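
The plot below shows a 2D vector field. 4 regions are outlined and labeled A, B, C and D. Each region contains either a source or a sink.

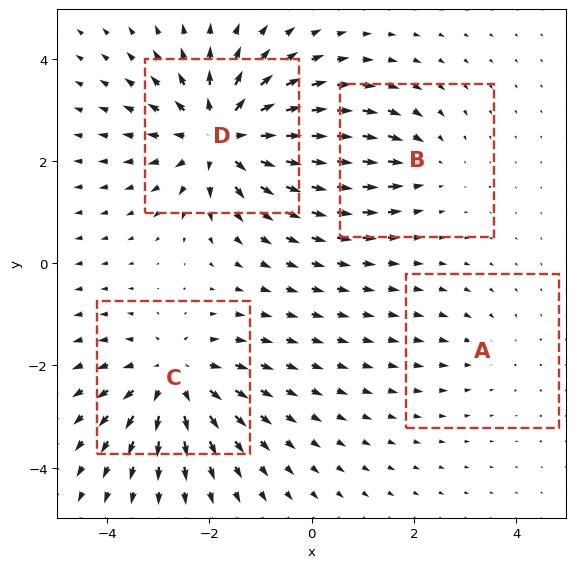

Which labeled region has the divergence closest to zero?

Divergence at each region's feature centre — A: about -2, B: about -3, C: about +5, D: about +7. Region A is closest to zero.

A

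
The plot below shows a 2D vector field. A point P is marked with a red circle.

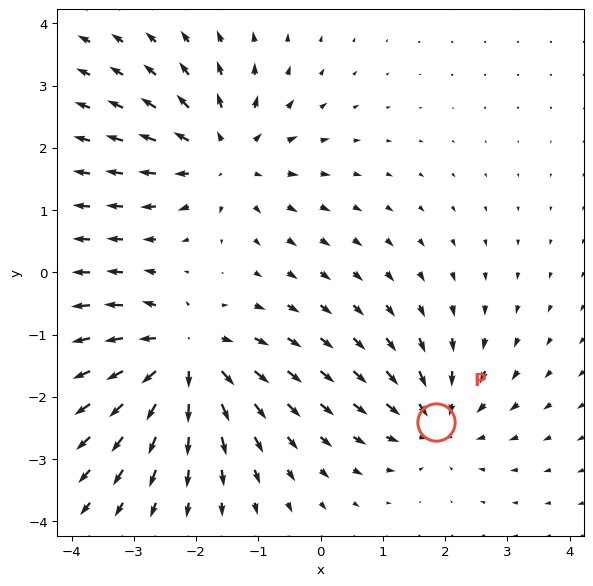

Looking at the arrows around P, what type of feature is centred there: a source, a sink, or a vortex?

sink

At P (1.9, -2.4) the arrows converge inward. Divergence about -3, curl ≈0 — negative divergence with near-zero curl is a sink.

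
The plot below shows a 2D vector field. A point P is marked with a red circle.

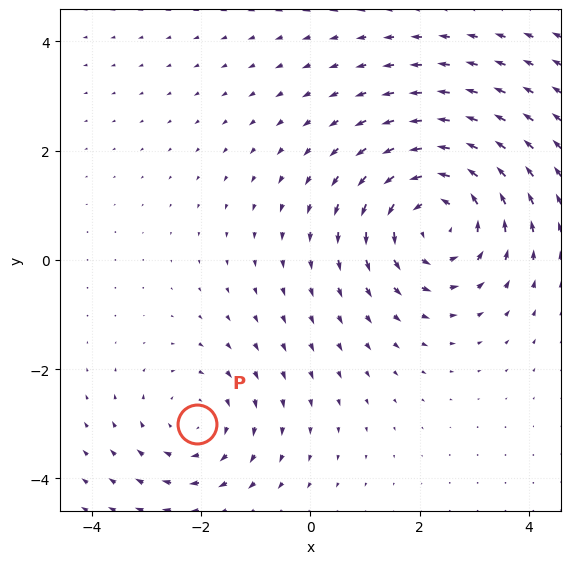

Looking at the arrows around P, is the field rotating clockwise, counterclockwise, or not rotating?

Near P at (-2.1, -3.0) the arrows circulate clockwise. The curl (z-component) there is about -2; negative curl means clockwise rotation.

clockwise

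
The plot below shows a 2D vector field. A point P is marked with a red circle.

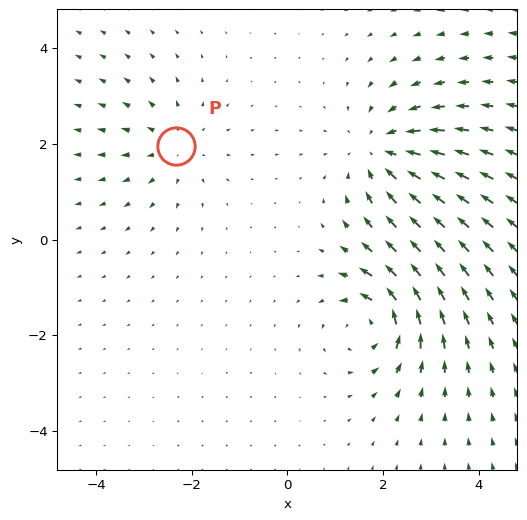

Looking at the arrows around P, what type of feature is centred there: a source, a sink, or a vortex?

source

At P (-2.3, 2.0) the arrows spread outward. Divergence about +3, curl ≈0 — positive divergence with near-zero curl is a source.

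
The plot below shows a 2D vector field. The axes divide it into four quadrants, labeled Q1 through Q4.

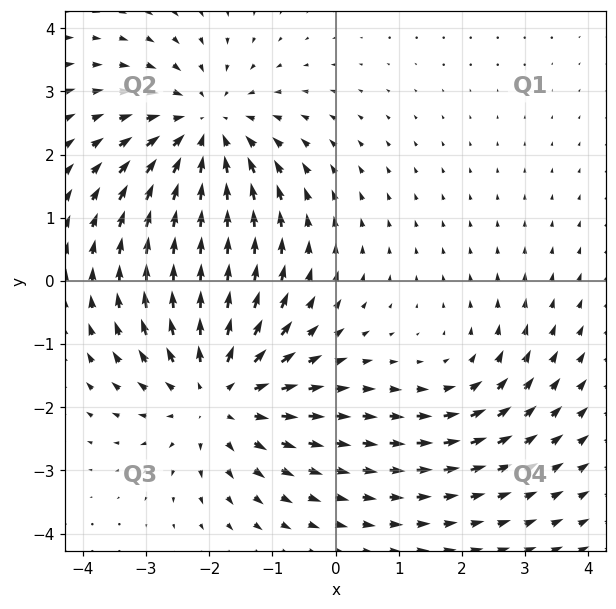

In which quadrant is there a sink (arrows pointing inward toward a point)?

The sink sits at approximately (-2.1, 2.4), which lies in quadrant Q2. The divergence there is about -4, negative as expected for a sink.

Q2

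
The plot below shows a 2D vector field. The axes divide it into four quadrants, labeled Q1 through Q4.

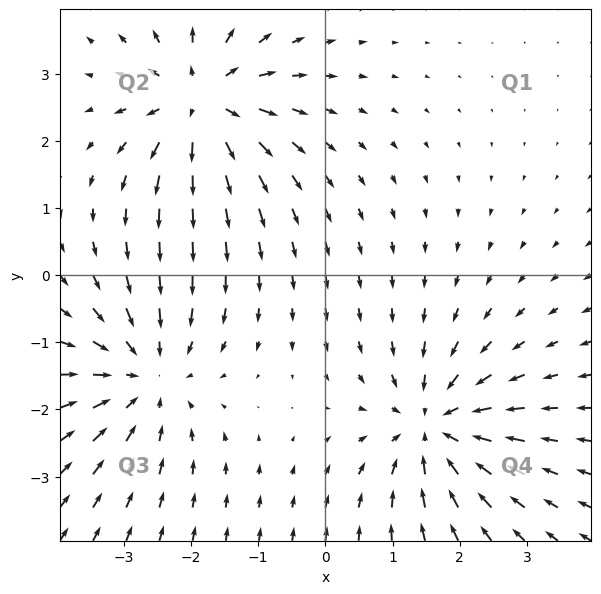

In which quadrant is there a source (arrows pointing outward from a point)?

The source sits at approximately (-1.8, 2.6), which lies in quadrant Q2. The divergence there is about +6, positive as expected for a source.

Q2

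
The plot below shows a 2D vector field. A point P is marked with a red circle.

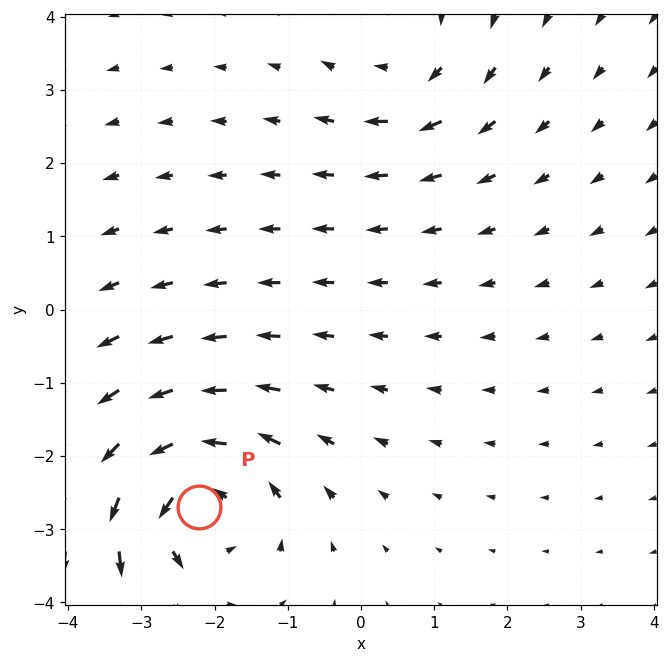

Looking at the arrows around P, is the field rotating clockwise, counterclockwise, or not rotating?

counterclockwise

Near P at (-2.2, -2.7) the arrows circulate counterclockwise. The curl (z-component) there is about +5; positive curl means counterclockwise rotation.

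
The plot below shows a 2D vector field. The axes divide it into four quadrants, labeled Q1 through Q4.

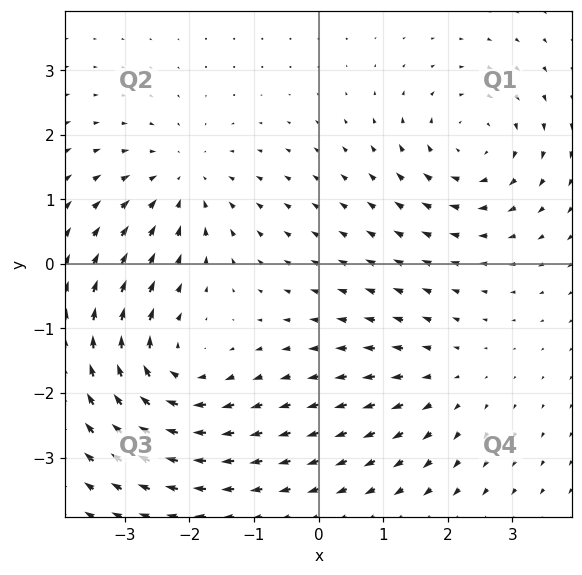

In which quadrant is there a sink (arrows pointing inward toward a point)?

The sink sits at approximately (-2.1, 1.3), which lies in quadrant Q2. The divergence there is about -3, negative as expected for a sink.

Q2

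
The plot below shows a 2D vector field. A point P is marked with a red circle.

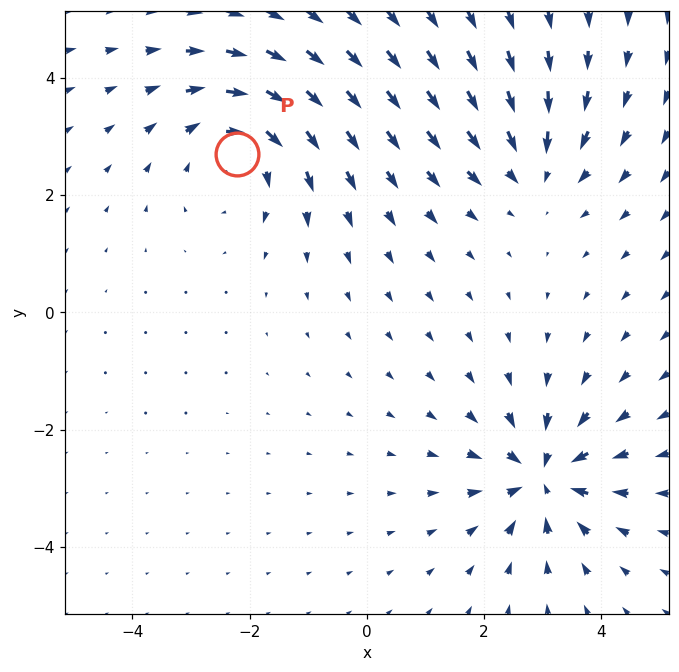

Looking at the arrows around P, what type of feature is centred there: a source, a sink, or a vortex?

At P (-2.2, 2.7) the arrows circulate clockwise. Divergence ≈0, curl about -4 — near-zero divergence with nonzero curl is a vortex.

vortex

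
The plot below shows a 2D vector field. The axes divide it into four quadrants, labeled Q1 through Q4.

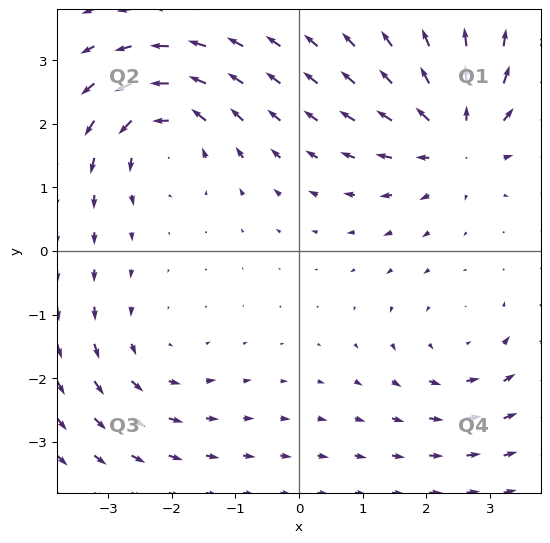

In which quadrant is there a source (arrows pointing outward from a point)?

The source sits at approximately (2.5, 1.8), which lies in quadrant Q1. The divergence there is about +5, positive as expected for a source.

Q1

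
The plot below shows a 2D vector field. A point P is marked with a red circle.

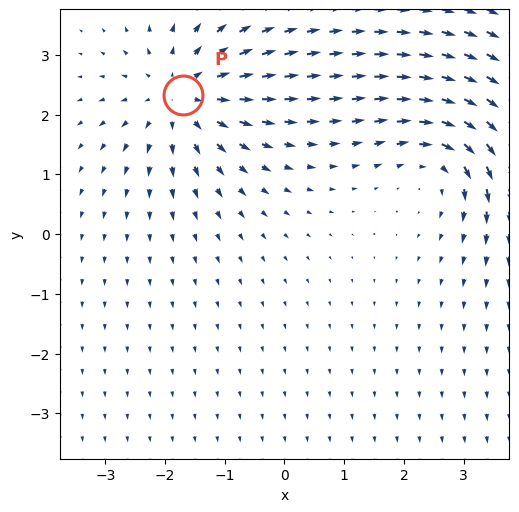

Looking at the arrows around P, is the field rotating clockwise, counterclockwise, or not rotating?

not rotating

Near P at (-1.7, 2.3) the arrows show no circulation. The curl there is ≈0.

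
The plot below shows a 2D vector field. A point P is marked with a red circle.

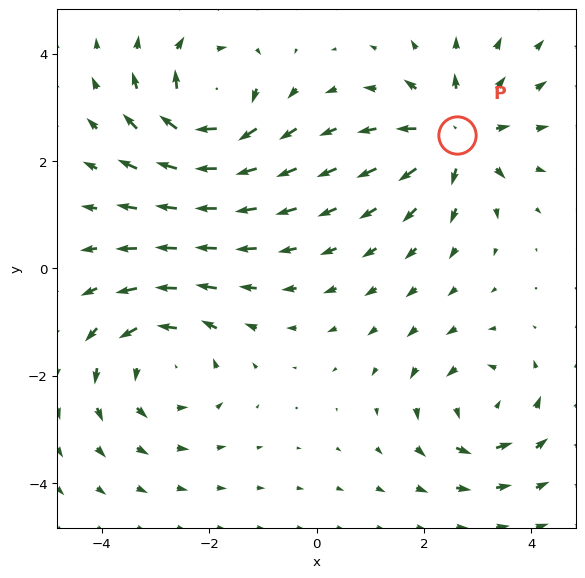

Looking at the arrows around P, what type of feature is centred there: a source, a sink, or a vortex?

source

At P (2.6, 2.5) the arrows spread outward. Divergence about +5, curl ≈0 — positive divergence with near-zero curl is a source.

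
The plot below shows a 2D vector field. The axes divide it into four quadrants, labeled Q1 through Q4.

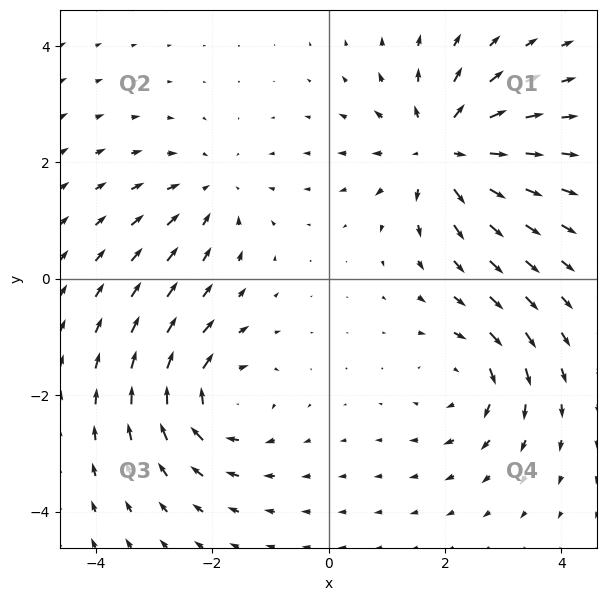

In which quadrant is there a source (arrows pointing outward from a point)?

The source sits at approximately (2.0, 2.2), which lies in quadrant Q1. The divergence there is about +5, positive as expected for a source.

Q1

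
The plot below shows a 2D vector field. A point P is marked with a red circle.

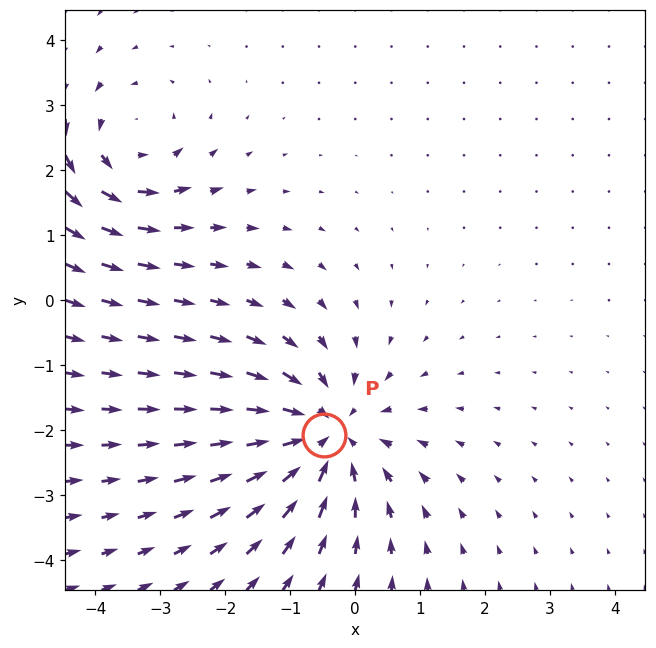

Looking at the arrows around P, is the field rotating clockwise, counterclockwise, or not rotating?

Near P at (-0.5, -2.1) the arrows show no circulation. The curl there is ≈0.

not rotating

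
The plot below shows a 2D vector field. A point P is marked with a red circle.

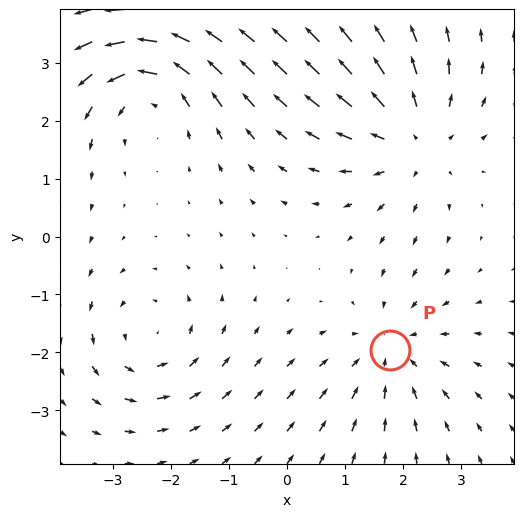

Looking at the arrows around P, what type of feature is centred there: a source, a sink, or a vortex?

At P (1.8, -2.0) the arrows converge inward. Divergence about -3, curl ≈0 — negative divergence with near-zero curl is a sink.

sink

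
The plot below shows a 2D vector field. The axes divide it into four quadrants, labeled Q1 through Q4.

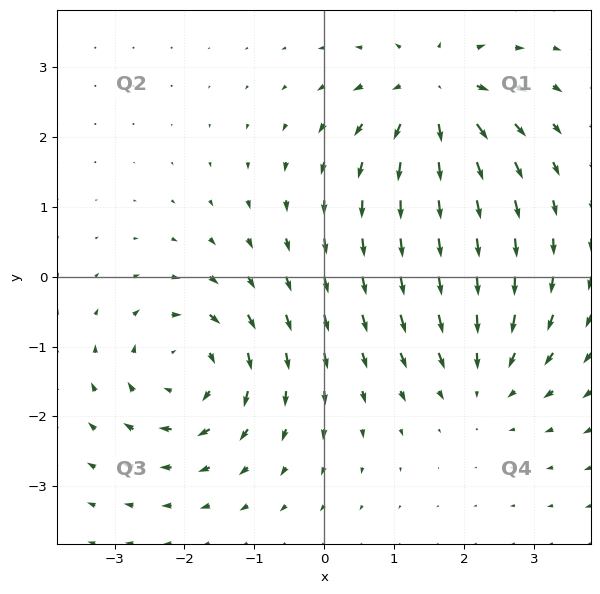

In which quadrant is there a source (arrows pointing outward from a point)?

Q1

The source sits at approximately (1.6, 2.6), which lies in quadrant Q1. The divergence there is about +5, positive as expected for a source.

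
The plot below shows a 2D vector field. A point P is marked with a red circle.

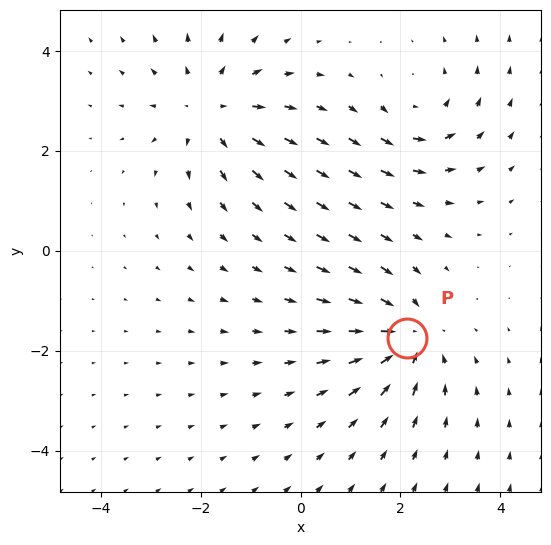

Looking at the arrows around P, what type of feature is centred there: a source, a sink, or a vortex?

sink

At P (2.1, -1.7) the arrows converge inward. Divergence about -4, curl ≈0 — negative divergence with near-zero curl is a sink.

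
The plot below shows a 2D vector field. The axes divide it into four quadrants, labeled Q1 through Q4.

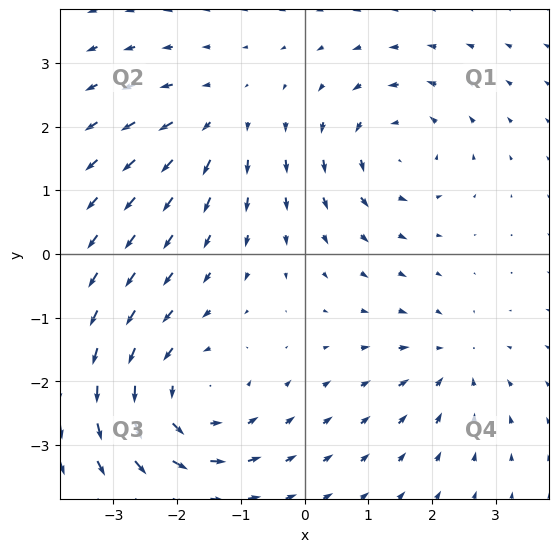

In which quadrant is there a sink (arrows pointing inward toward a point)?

The sink sits at approximately (2.3, -1.7), which lies in quadrant Q4. The divergence there is about -3, negative as expected for a sink.

Q4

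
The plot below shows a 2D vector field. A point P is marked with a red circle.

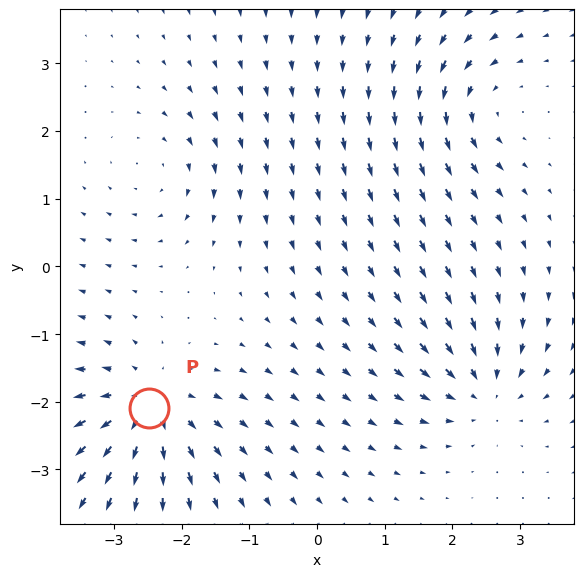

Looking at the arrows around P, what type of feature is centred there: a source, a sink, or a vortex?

At P (-2.5, -2.1) the arrows spread outward. Divergence about +5, curl ≈0 — positive divergence with near-zero curl is a source.

source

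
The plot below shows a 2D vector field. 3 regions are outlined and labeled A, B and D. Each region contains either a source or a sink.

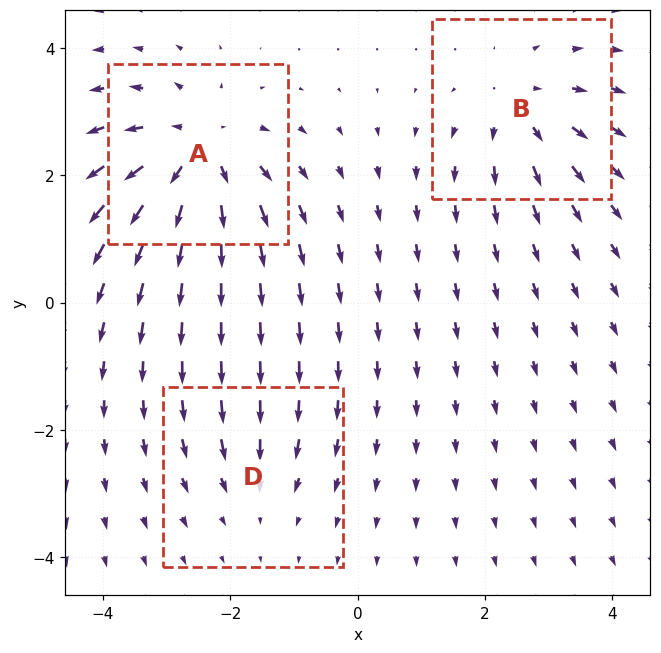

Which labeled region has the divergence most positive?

Divergence at each region's feature centre — A: about +5, B: about +3, D: about -2. Region A is most positive.

A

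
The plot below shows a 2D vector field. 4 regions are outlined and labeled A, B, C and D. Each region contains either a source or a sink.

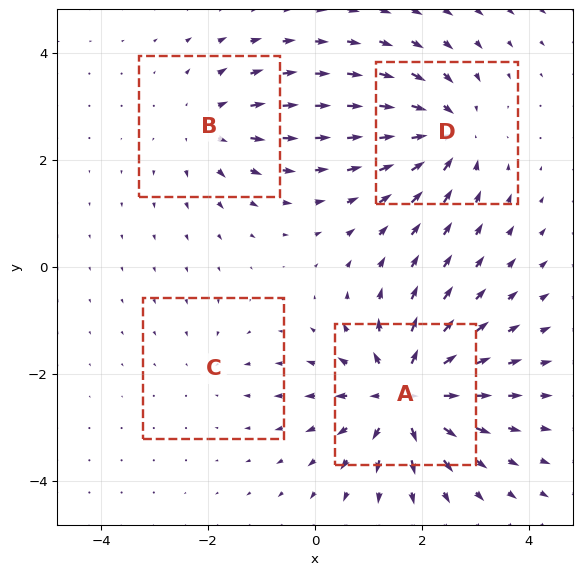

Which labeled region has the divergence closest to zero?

Divergence at each region's feature centre — A: about +8, B: about +4, C: about -2, D: about -5. Region C is closest to zero.

C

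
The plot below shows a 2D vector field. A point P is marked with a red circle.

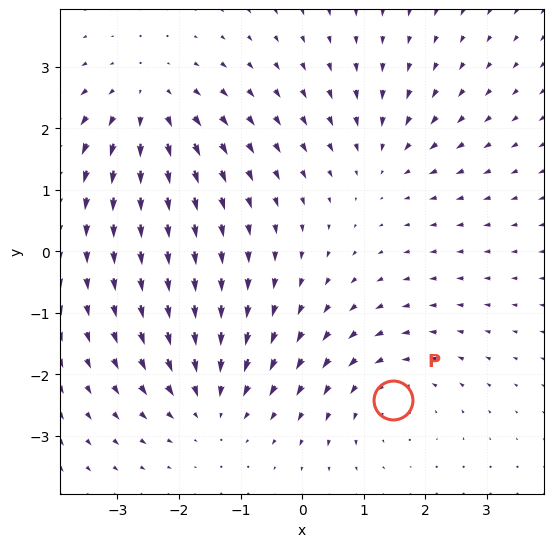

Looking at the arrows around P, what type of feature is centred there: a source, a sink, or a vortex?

At P (1.5, -2.4) the arrows circulate counterclockwise. Divergence ≈0, curl about +3 — near-zero divergence with nonzero curl is a vortex.

vortex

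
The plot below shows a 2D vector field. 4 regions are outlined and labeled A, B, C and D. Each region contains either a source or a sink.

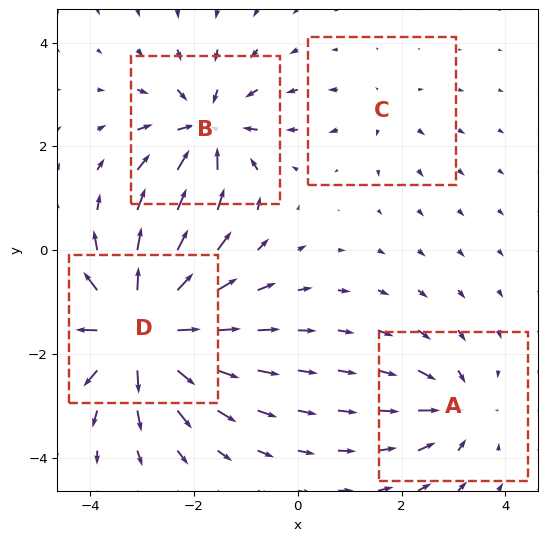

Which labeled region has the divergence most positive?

Divergence at each region's feature centre — A: about -4, B: about -6, C: about +2, D: about +9. Region D is most positive.

D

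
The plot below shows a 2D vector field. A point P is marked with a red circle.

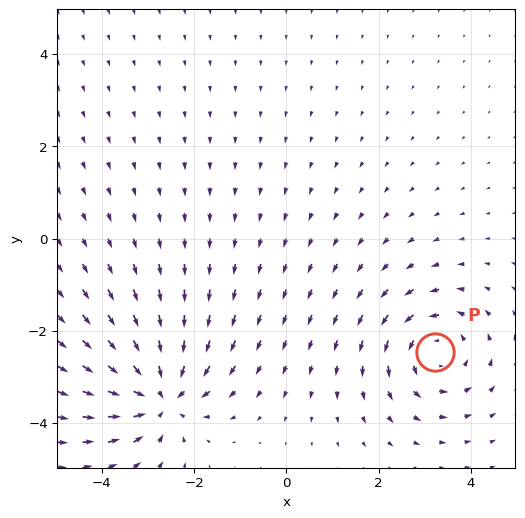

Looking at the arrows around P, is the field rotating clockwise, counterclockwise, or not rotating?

Near P at (3.2, -2.5) the arrows circulate counterclockwise. The curl (z-component) there is about +3; positive curl means counterclockwise rotation.

counterclockwise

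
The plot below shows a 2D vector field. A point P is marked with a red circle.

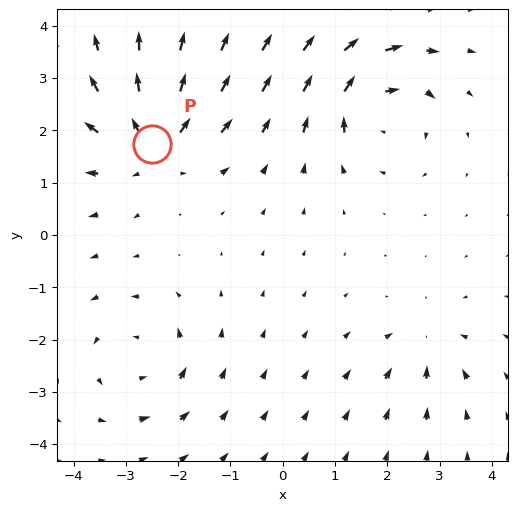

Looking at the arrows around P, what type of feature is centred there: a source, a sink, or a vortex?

At P (-2.5, 1.7) the arrows spread outward. Divergence about +5, curl ≈0 — positive divergence with near-zero curl is a source.

source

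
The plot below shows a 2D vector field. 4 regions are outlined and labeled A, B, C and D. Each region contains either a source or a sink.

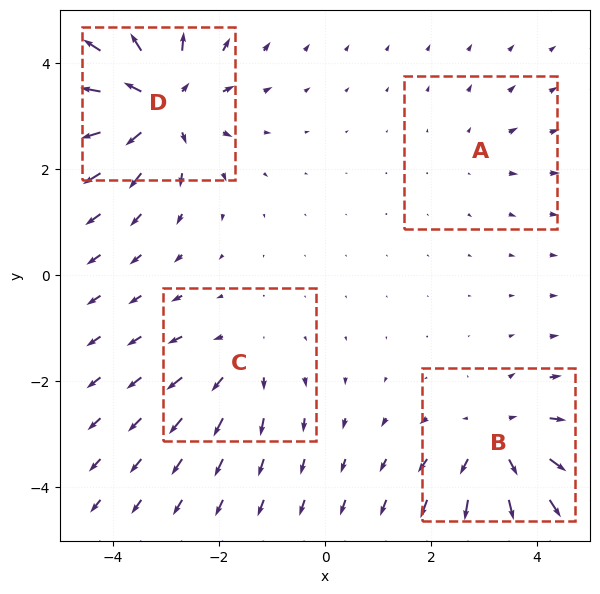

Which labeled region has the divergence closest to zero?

A

Divergence at each region's feature centre — A: about +2, B: about +5, C: about +3, D: about +7. Region A is closest to zero.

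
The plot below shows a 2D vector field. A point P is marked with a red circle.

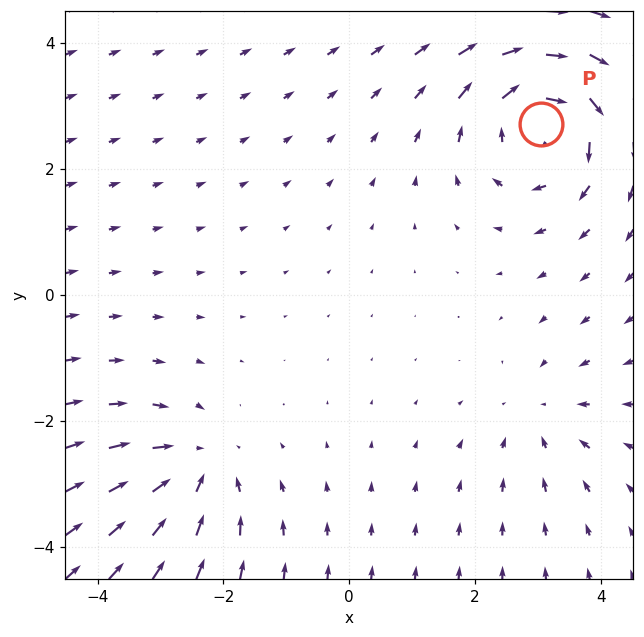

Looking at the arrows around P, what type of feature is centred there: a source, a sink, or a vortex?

vortex

At P (3.1, 2.7) the arrows circulate clockwise. Divergence ≈0, curl about -5 — near-zero divergence with nonzero curl is a vortex.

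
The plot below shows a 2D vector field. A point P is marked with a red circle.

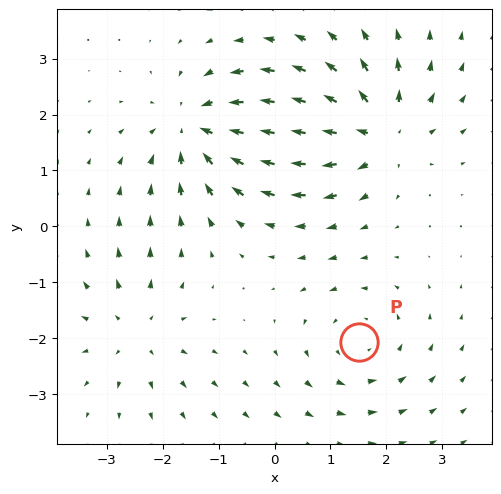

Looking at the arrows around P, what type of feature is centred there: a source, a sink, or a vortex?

At P (1.5, -2.1) the arrows circulate counterclockwise. Divergence ≈0, curl about +3 — near-zero divergence with nonzero curl is a vortex.

vortex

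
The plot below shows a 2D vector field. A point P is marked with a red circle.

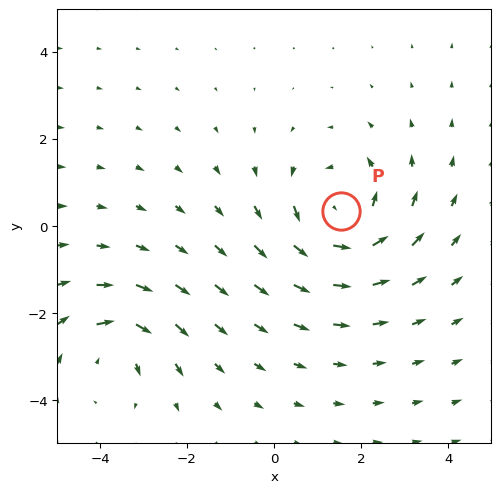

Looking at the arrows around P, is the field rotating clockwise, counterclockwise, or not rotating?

Near P at (1.5, 0.3) the arrows circulate counterclockwise. The curl (z-component) there is about +3; positive curl means counterclockwise rotation.

counterclockwise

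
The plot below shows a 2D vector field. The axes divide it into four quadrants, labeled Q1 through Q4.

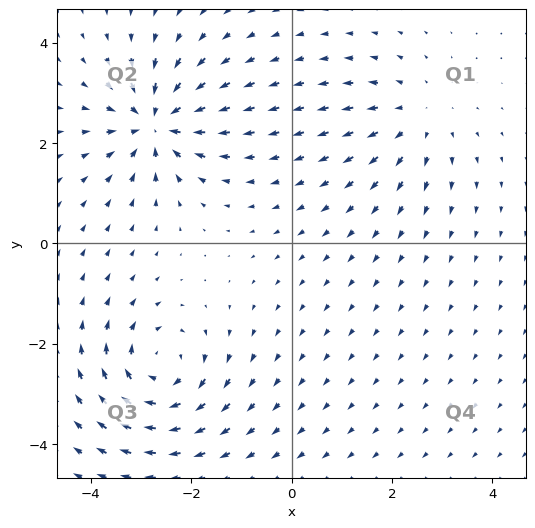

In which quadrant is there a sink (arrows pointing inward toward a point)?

The sink sits at approximately (-2.7, 2.4), which lies in quadrant Q2. The divergence there is about -7, negative as expected for a sink.

Q2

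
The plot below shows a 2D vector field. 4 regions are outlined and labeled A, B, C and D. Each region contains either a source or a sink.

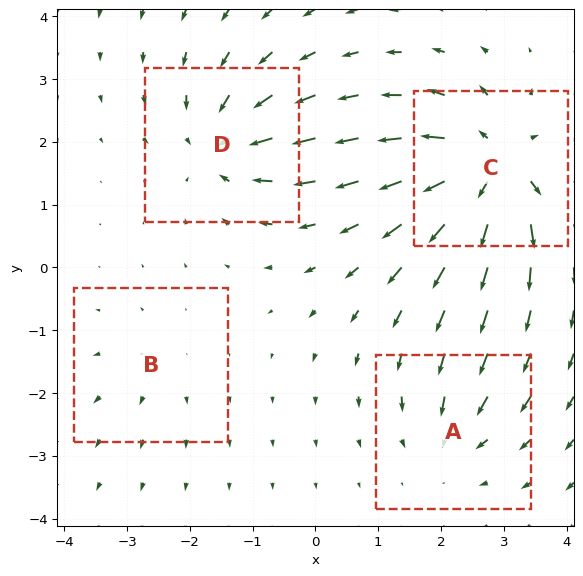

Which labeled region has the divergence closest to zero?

Divergence at each region's feature centre — A: about -4, B: about +2, C: about +8, D: about -6. Region B is closest to zero.

B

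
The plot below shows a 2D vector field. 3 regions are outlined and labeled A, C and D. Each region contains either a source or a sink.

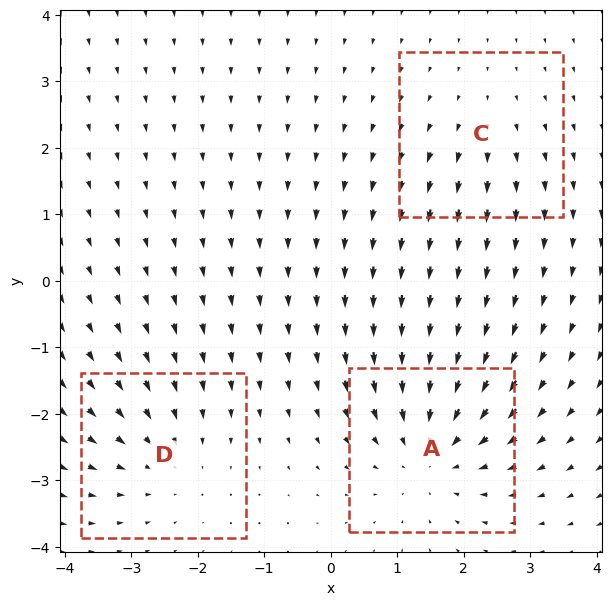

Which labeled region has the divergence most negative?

A

Divergence at each region's feature centre — A: about -4, C: about +2, D: about -3. Region A is most negative.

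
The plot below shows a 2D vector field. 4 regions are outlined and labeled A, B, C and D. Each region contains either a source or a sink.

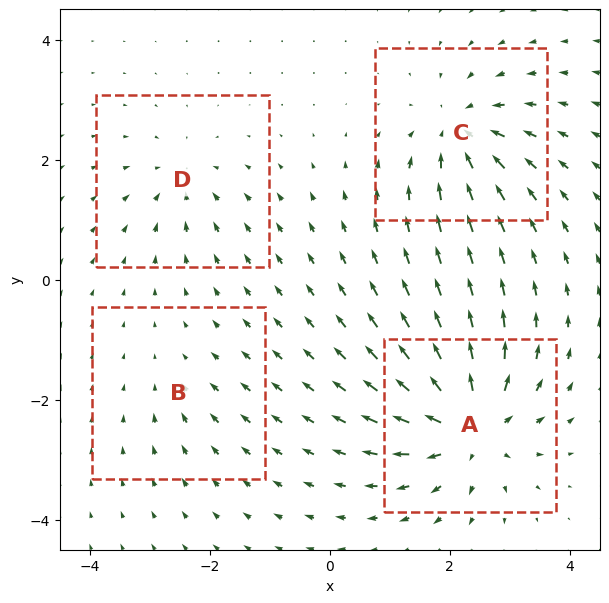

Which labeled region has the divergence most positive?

A

Divergence at each region's feature centre — A: about +9, B: about -2, C: about -7, D: about -4. Region A is most positive.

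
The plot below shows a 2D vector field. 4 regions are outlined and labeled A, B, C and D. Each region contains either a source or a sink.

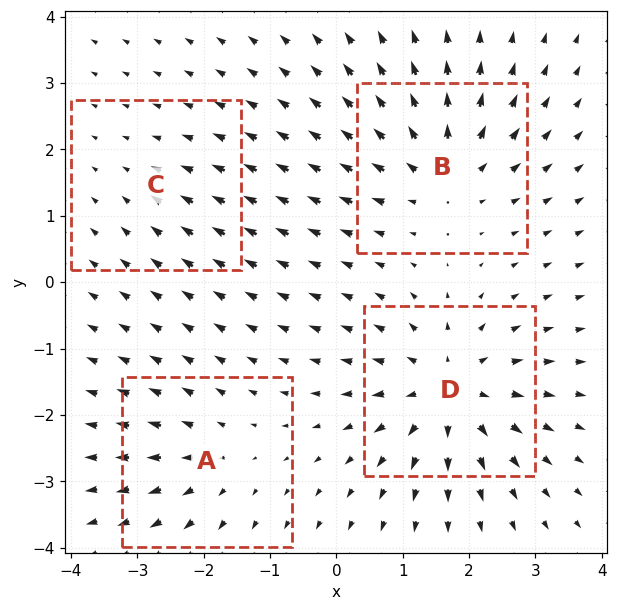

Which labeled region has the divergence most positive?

D

Divergence at each region's feature centre — A: about +3, B: about +6, C: about -2, D: about +7. Region D is most positive.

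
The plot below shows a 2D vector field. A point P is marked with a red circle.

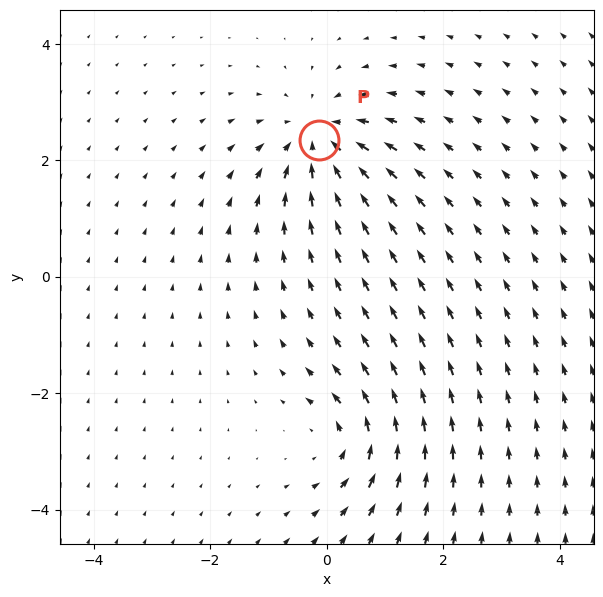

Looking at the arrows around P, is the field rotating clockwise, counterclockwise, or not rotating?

not rotating

Near P at (-0.1, 2.4) the arrows show no circulation. The curl there is ≈0.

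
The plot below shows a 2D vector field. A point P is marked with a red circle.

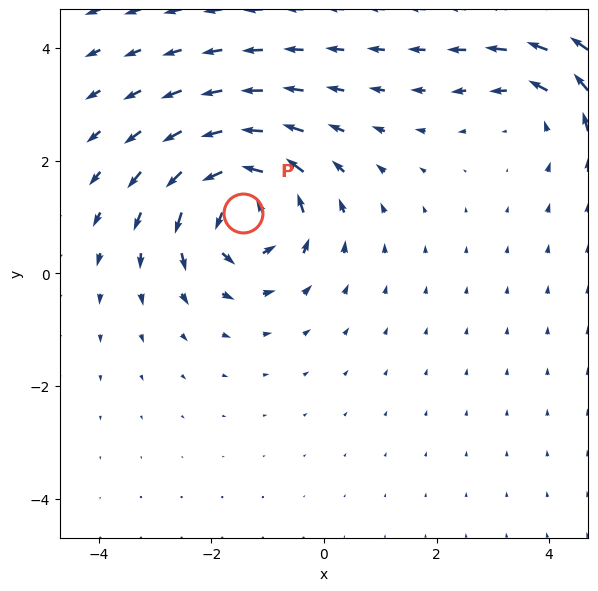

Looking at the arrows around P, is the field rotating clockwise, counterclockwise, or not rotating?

counterclockwise

Near P at (-1.4, 1.1) the arrows circulate counterclockwise. The curl (z-component) there is about +6; positive curl means counterclockwise rotation.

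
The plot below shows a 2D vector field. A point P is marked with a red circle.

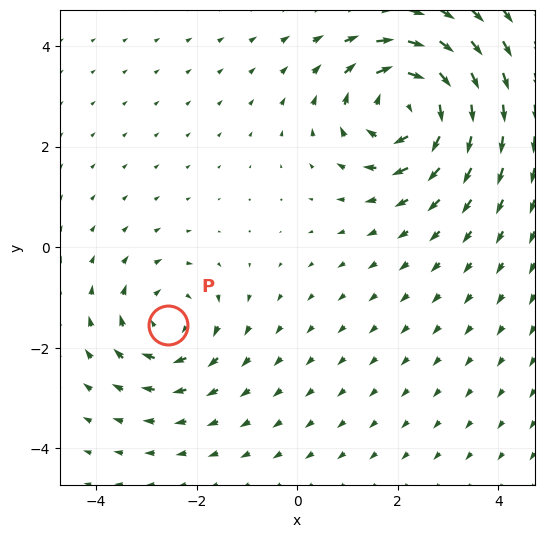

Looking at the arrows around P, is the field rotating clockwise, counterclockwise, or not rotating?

Near P at (-2.6, -1.5) the arrows circulate clockwise. The curl (z-component) there is about -3; negative curl means clockwise rotation.

clockwise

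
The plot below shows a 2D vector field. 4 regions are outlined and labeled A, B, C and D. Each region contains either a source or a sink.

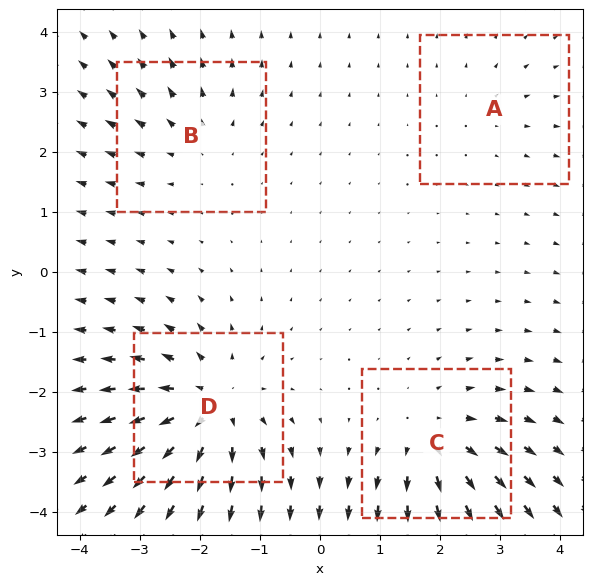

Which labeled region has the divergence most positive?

D

Divergence at each region's feature centre — A: about +2, B: about +3, C: about +5, D: about +7. Region D is most positive.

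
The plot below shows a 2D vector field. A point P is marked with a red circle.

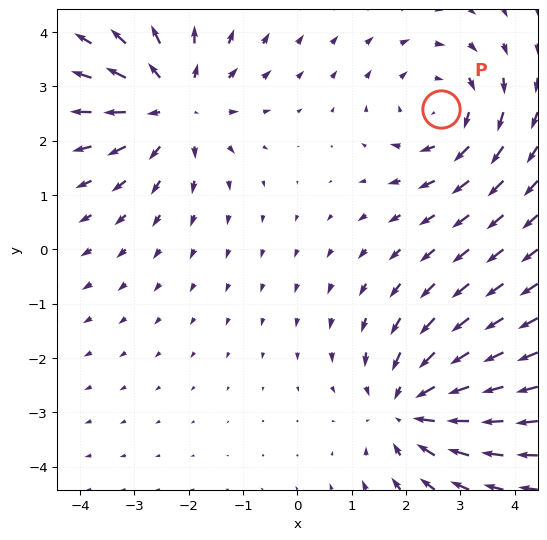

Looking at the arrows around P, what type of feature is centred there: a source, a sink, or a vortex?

vortex

At P (2.6, 2.6) the arrows circulate clockwise. Divergence ≈0, curl about -3 — near-zero divergence with nonzero curl is a vortex.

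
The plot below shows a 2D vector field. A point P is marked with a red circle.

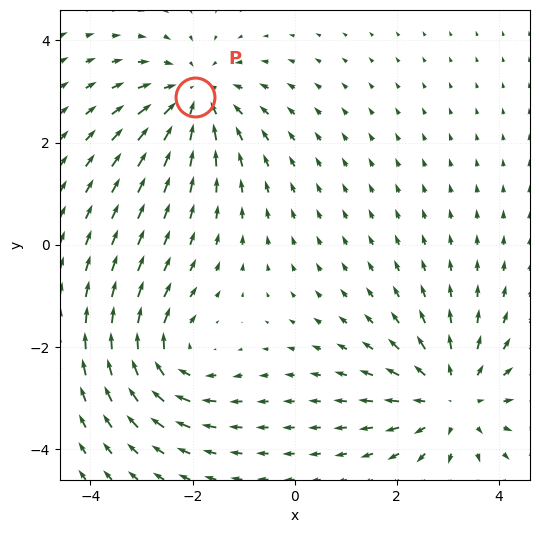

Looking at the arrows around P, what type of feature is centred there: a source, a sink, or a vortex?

At P (-1.9, 2.9) the arrows converge inward. Divergence about -3, curl ≈0 — negative divergence with near-zero curl is a sink.

sink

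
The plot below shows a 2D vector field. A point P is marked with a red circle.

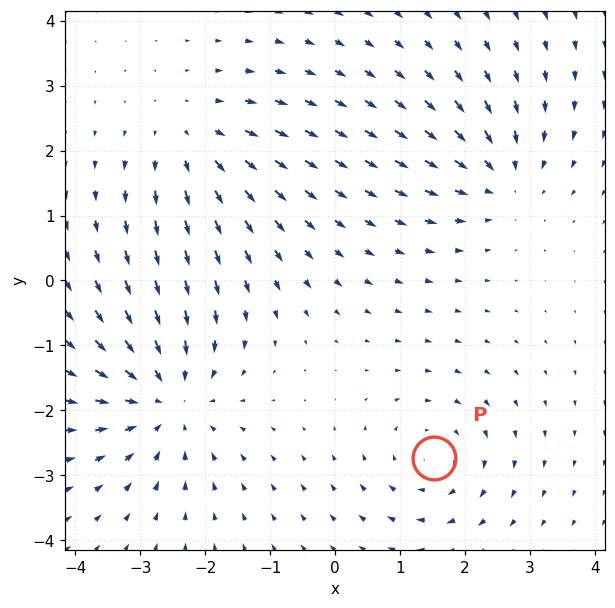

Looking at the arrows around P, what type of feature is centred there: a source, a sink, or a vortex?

vortex

At P (1.5, -2.7) the arrows circulate clockwise. Divergence ≈0, curl about -3 — near-zero divergence with nonzero curl is a vortex.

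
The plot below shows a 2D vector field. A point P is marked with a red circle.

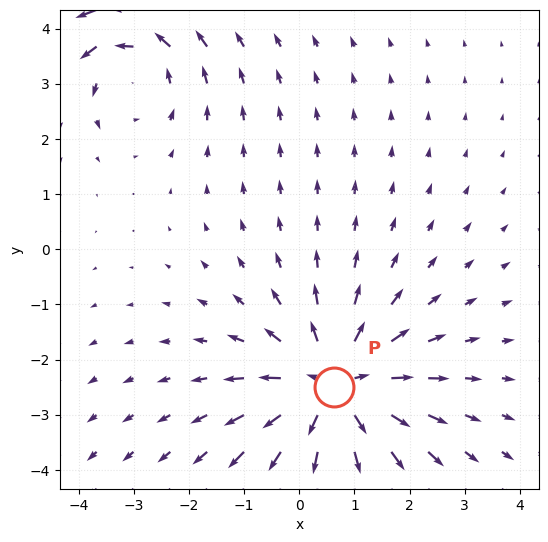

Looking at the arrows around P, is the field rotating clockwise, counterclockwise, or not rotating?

Near P at (0.6, -2.5) the arrows show no circulation. The curl there is ≈0.

not rotating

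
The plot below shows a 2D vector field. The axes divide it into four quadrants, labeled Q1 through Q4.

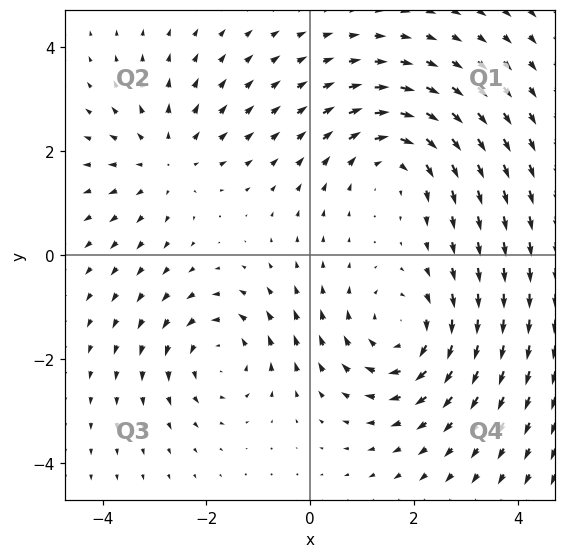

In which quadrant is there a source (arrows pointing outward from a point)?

The source sits at approximately (-2.8, 1.8), which lies in quadrant Q2. The divergence there is about +3, positive as expected for a source.

Q2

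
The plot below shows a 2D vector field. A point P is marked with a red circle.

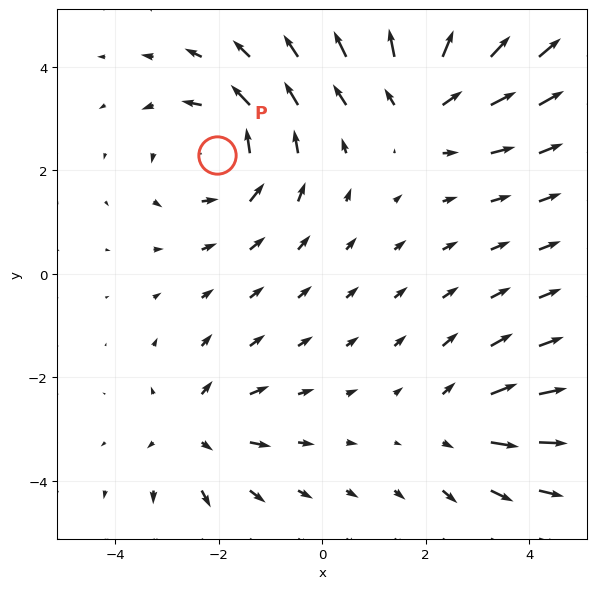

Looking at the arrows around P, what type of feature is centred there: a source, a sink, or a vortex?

vortex

At P (-2.0, 2.3) the arrows circulate counterclockwise. Divergence ≈0, curl about +5 — near-zero divergence with nonzero curl is a vortex.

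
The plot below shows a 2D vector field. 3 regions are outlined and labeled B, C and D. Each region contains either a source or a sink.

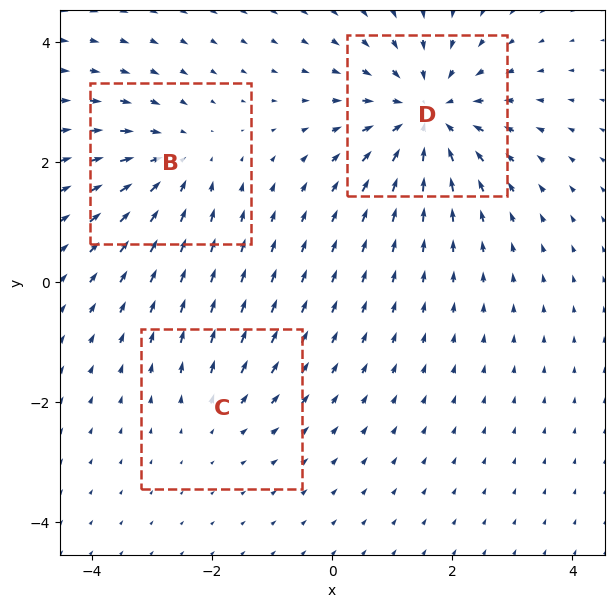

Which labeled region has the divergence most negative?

D

Divergence at each region's feature centre — B: about -3, C: about +2, D: about -5. Region D is most negative.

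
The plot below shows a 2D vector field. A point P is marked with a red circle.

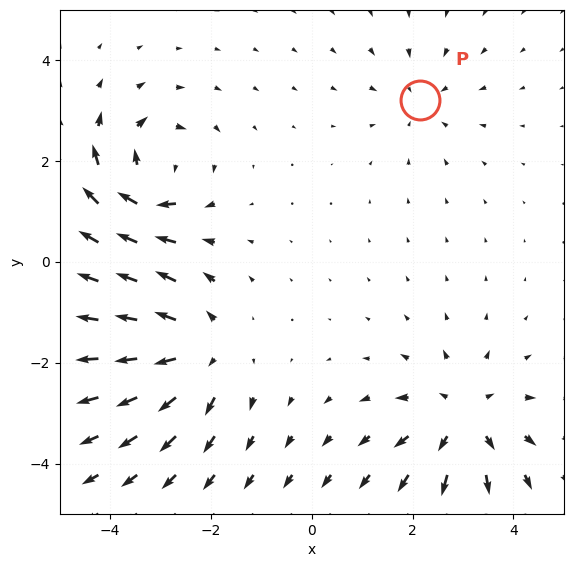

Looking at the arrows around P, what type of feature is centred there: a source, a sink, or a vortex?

sink

At P (2.1, 3.2) the arrows converge inward. Divergence about -3, curl ≈0 — negative divergence with near-zero curl is a sink.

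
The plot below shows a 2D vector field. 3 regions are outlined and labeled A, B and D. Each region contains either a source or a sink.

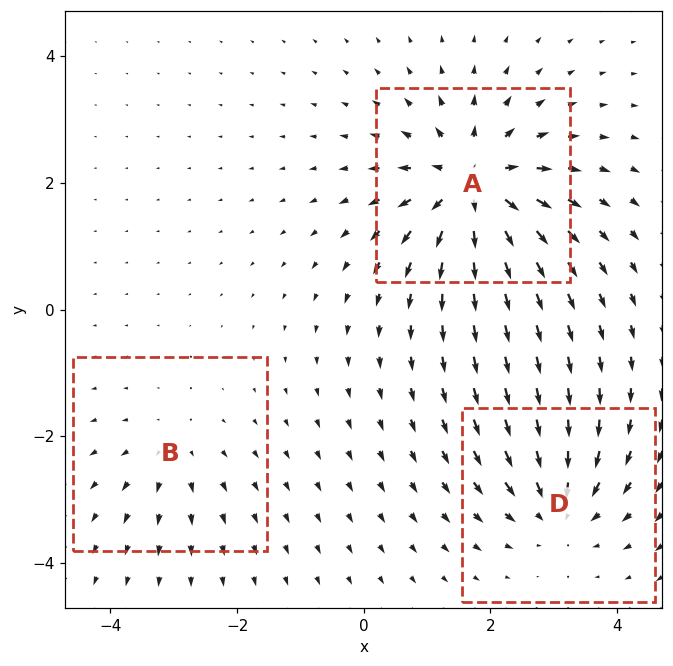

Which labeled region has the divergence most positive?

Divergence at each region's feature centre — A: about +6, B: about +2, D: about -4. Region A is most positive.

A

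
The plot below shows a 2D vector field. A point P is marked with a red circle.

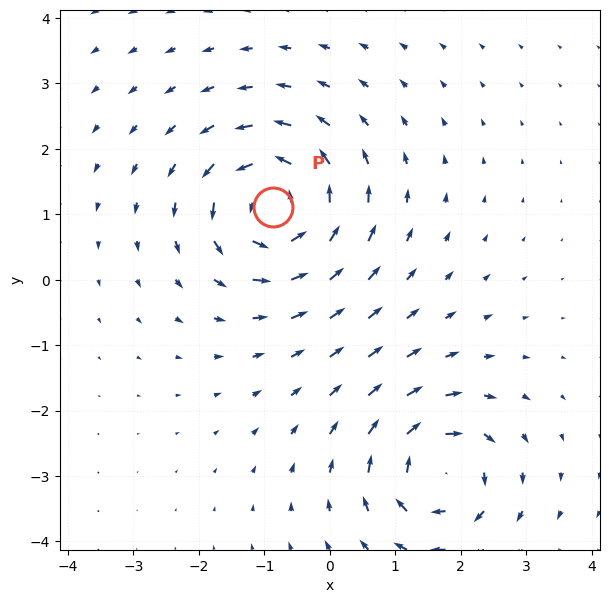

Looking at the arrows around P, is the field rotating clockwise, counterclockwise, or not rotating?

Near P at (-0.9, 1.1) the arrows circulate counterclockwise. The curl (z-component) there is about +5; positive curl means counterclockwise rotation.

counterclockwise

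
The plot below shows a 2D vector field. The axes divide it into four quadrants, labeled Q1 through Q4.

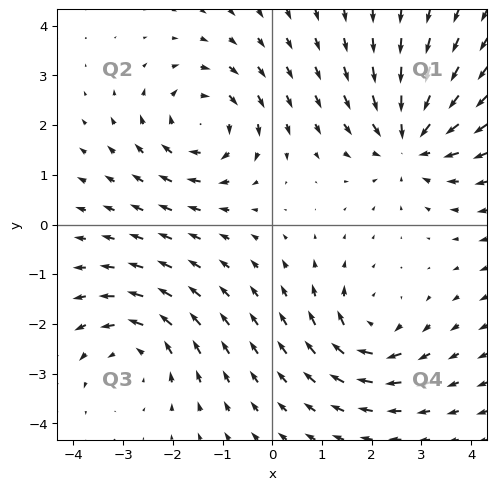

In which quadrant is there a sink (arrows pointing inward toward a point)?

Q1

The sink sits at approximately (2.8, 1.7), which lies in quadrant Q1. The divergence there is about -5, negative as expected for a sink.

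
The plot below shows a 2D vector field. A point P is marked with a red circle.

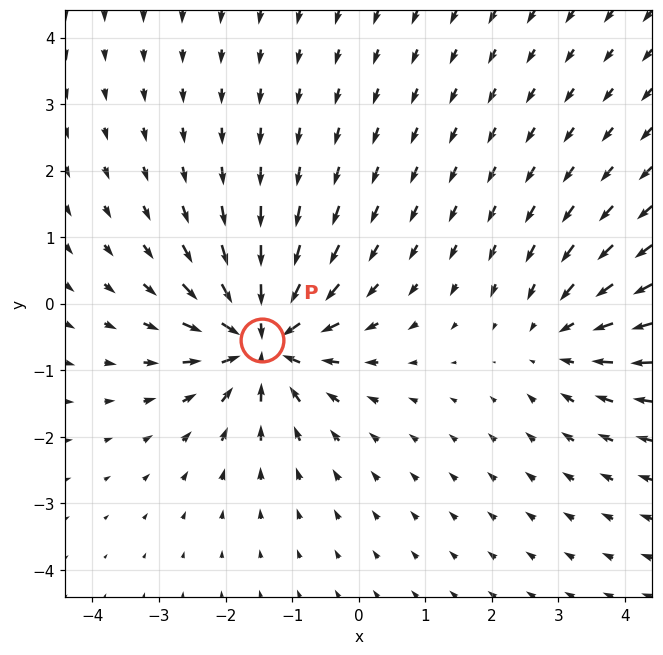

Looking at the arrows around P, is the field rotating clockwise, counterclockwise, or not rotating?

not rotating

Near P at (-1.5, -0.5) the arrows show no circulation. The curl there is ≈0.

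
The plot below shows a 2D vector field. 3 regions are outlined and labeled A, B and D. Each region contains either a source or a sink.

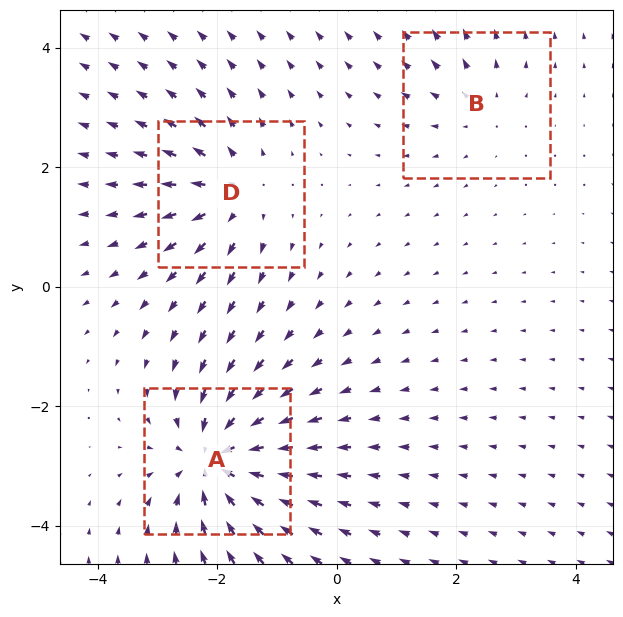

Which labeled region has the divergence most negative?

A

Divergence at each region's feature centre — A: about -6, B: about +2, D: about +4. Region A is most negative.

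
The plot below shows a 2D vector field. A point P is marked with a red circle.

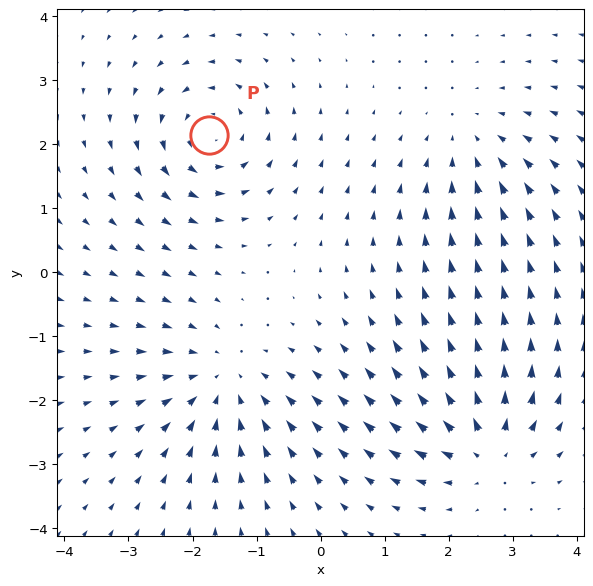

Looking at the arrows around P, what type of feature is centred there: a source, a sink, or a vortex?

vortex

At P (-1.7, 2.1) the arrows circulate counterclockwise. Divergence ≈0, curl about +6 — near-zero divergence with nonzero curl is a vortex.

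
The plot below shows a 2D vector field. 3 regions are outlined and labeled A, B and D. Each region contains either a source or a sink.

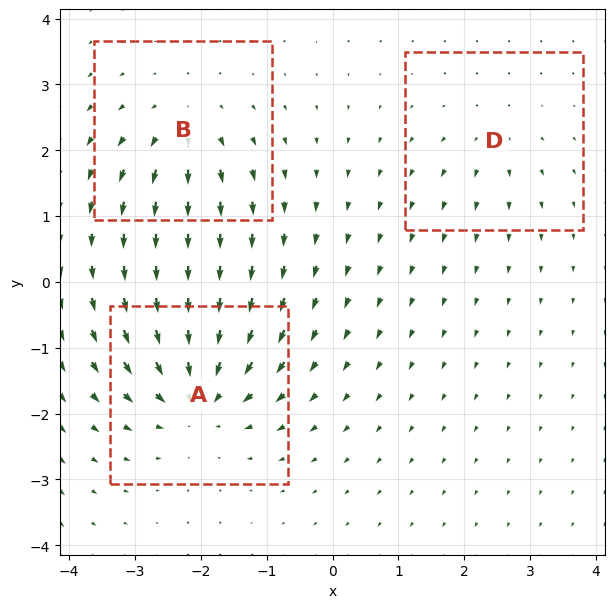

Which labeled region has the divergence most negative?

Divergence at each region's feature centre — A: about -6, B: about +4, D: about +2. Region A is most negative.

A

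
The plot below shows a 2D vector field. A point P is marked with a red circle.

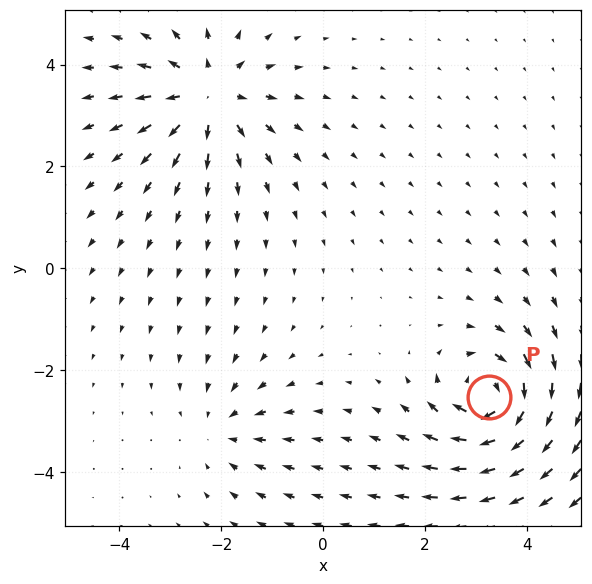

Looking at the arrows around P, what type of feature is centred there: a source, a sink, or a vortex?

At P (3.3, -2.5) the arrows circulate clockwise. Divergence ≈0, curl about -7 — near-zero divergence with nonzero curl is a vortex.

vortex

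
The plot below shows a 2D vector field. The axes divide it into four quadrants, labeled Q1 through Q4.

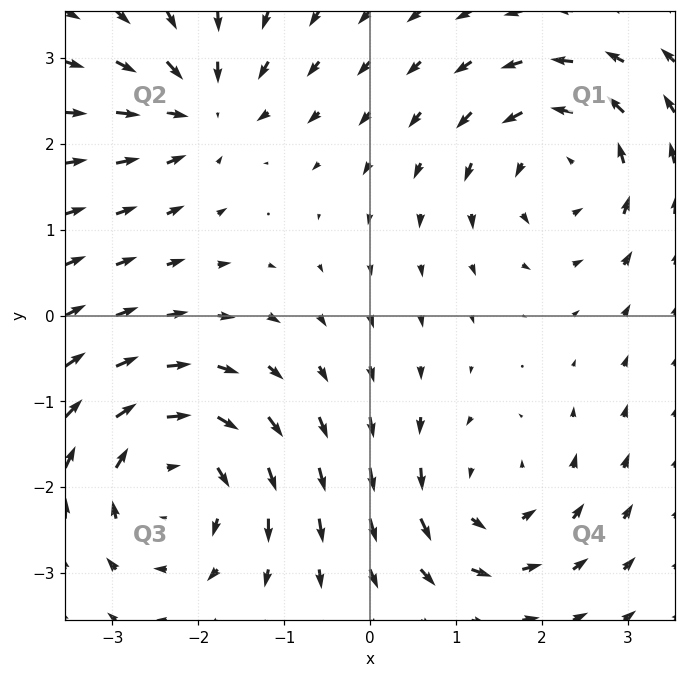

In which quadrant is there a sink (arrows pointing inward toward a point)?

The sink sits at approximately (-1.9, 2.4), which lies in quadrant Q2. The divergence there is about -4, negative as expected for a sink.

Q2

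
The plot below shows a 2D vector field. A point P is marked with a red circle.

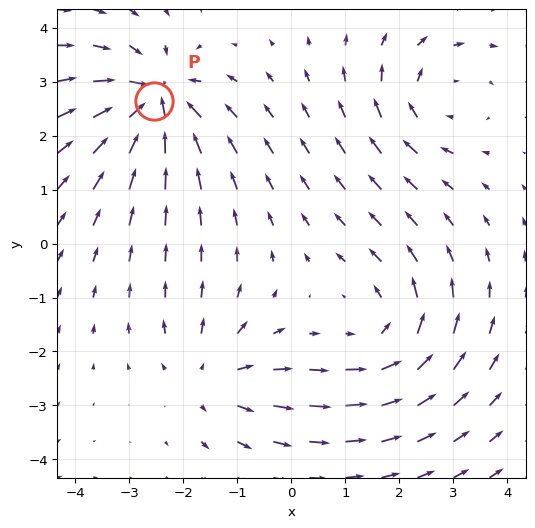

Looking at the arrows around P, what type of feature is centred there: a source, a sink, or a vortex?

sink

At P (-2.5, 2.6) the arrows converge inward. Divergence about -6, curl ≈0 — negative divergence with near-zero curl is a sink.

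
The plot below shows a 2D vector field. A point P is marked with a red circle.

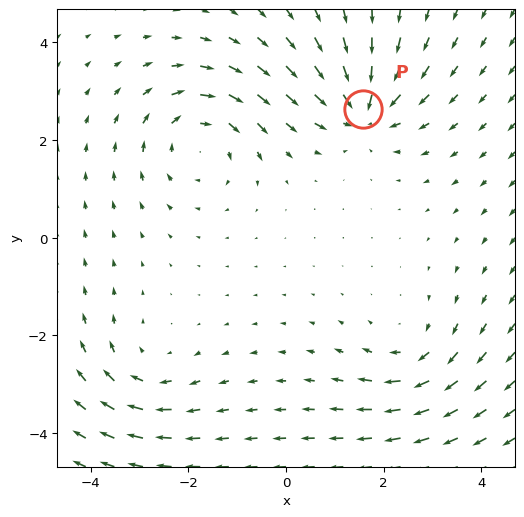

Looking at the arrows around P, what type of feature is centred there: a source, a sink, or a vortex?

sink

At P (1.6, 2.6) the arrows converge inward. Divergence about -5, curl ≈0 — negative divergence with near-zero curl is a sink.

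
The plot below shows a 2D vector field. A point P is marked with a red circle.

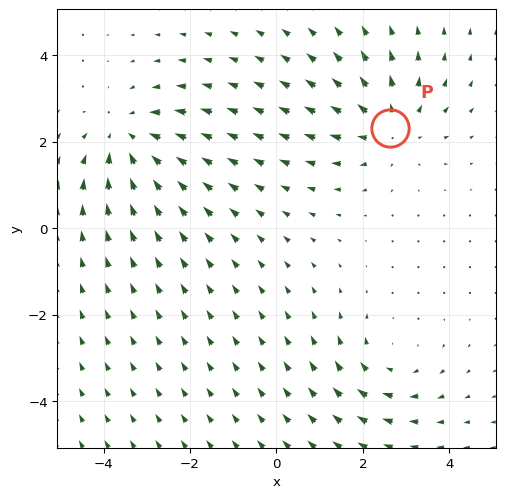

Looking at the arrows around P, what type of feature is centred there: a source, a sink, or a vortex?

source

At P (2.6, 2.3) the arrows spread outward. Divergence about +4, curl ≈0 — positive divergence with near-zero curl is a source.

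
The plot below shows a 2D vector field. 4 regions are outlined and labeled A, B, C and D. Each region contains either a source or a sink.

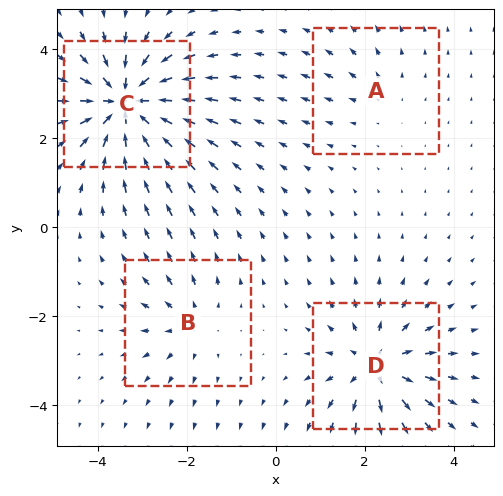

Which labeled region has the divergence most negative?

C

Divergence at each region's feature centre — A: about +2, B: about +4, C: about -8, D: about +6. Region C is most negative.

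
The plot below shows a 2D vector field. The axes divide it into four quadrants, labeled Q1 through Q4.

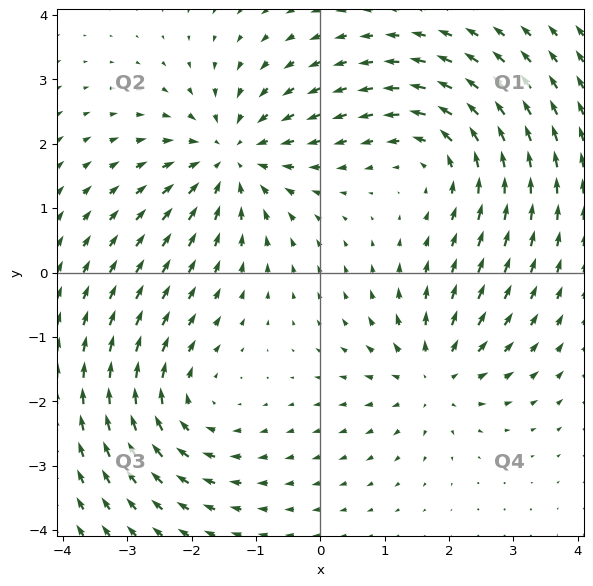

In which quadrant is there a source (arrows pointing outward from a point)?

The source sits at approximately (1.8, -1.6), which lies in quadrant Q4. The divergence there is about +3, positive as expected for a source.

Q4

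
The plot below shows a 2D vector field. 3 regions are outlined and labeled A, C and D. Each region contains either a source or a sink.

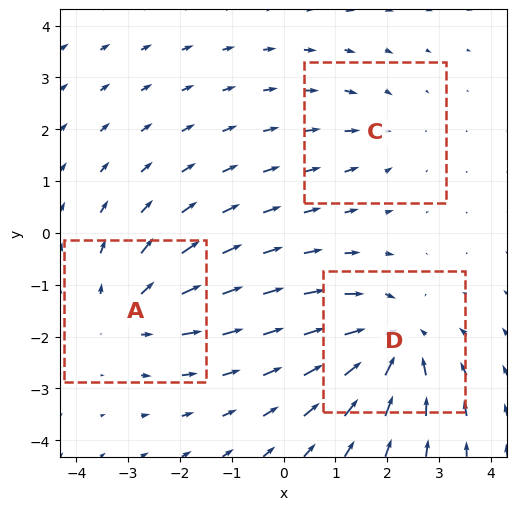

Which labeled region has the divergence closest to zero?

Divergence at each region's feature centre — A: about +3, C: about -2, D: about -4. Region C is closest to zero.

C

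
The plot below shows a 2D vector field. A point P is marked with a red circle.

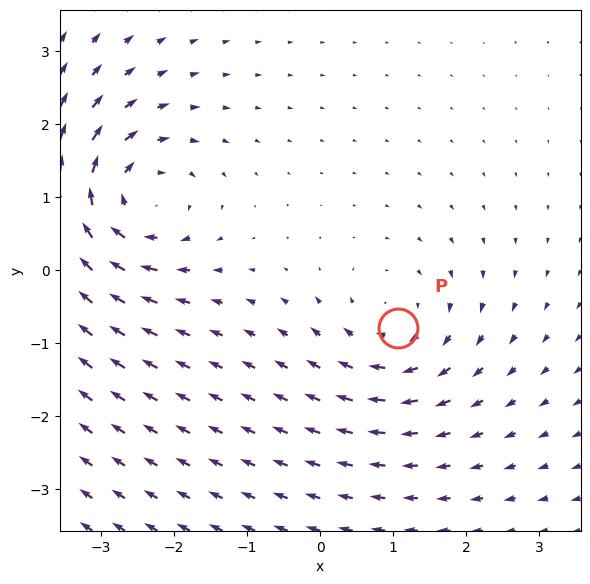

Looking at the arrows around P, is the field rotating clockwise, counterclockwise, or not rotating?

Near P at (1.1, -0.8) the arrows circulate clockwise. The curl (z-component) there is about -3; negative curl means clockwise rotation.

clockwise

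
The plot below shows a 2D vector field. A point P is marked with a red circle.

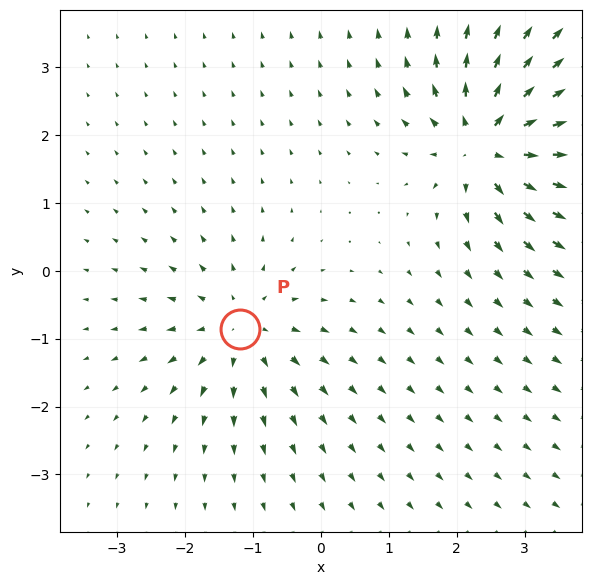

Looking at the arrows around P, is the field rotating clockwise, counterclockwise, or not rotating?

Near P at (-1.2, -0.9) the arrows show no circulation. The curl there is ≈0.

not rotating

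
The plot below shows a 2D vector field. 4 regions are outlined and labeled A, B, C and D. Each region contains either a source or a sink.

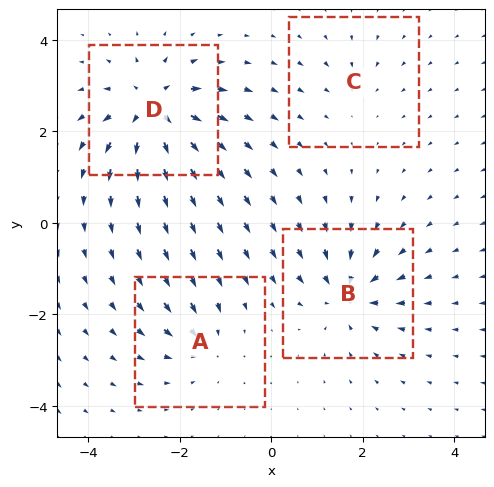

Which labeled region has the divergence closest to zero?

C

Divergence at each region's feature centre — A: about -4, B: about -6, C: about -2, D: about +8. Region C is closest to zero.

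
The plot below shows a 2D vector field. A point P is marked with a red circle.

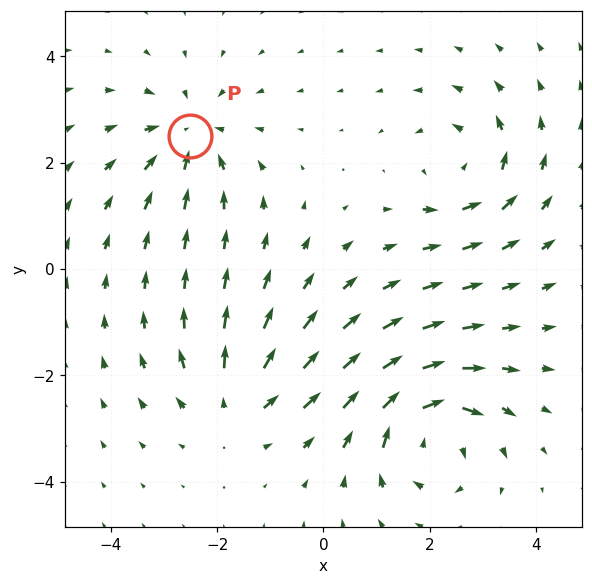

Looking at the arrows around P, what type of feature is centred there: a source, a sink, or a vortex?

sink

At P (-2.5, 2.5) the arrows converge inward. Divergence about -4, curl ≈0 — negative divergence with near-zero curl is a sink.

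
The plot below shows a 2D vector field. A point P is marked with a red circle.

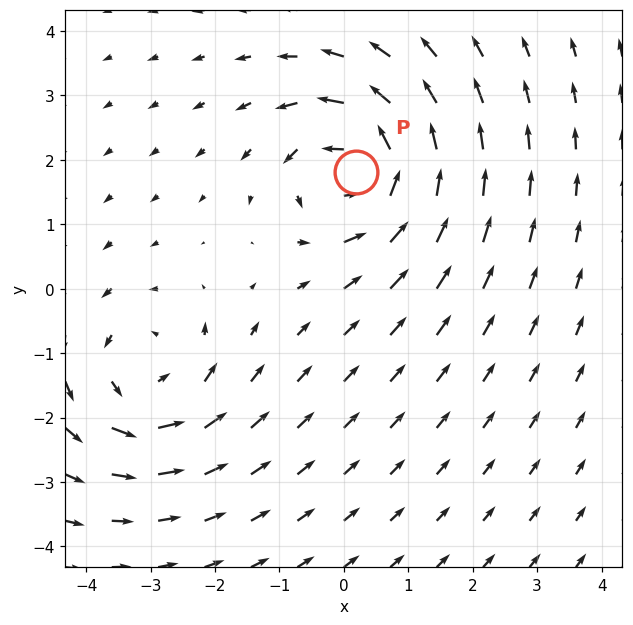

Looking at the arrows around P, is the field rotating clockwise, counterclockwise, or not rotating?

counterclockwise

Near P at (0.2, 1.8) the arrows circulate counterclockwise. The curl (z-component) there is about +5; positive curl means counterclockwise rotation.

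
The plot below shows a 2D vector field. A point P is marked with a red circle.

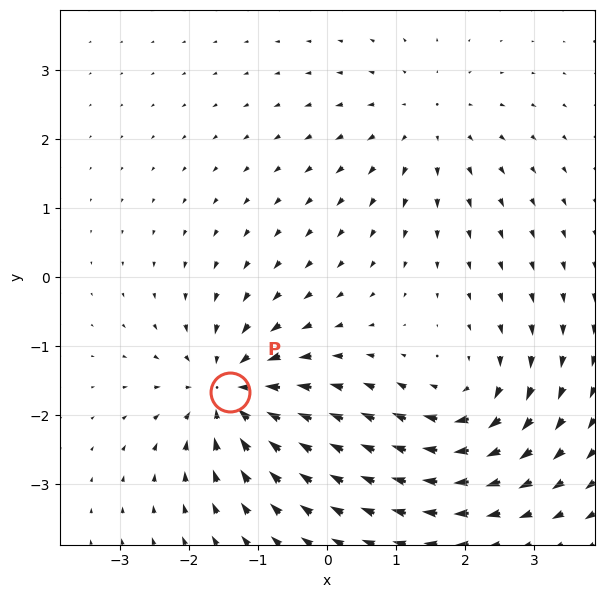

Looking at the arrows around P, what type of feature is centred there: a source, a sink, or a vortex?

At P (-1.4, -1.7) the arrows converge inward. Divergence about -5, curl ≈0 — negative divergence with near-zero curl is a sink.

sink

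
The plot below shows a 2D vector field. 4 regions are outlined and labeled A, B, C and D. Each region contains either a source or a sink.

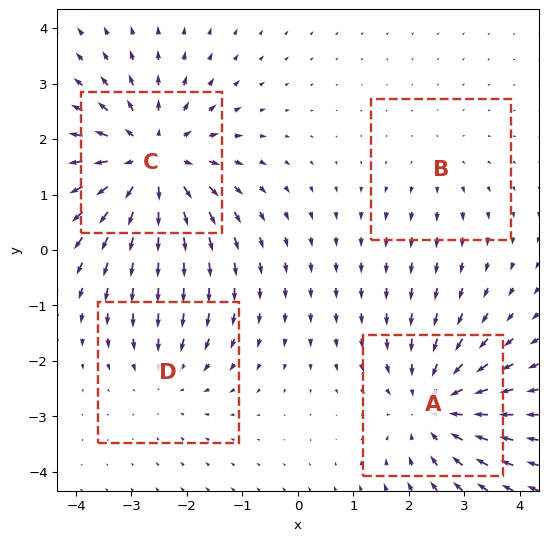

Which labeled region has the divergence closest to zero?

Divergence at each region's feature centre — A: about -4, B: about +2, C: about +6, D: about -3. Region B is closest to zero.

B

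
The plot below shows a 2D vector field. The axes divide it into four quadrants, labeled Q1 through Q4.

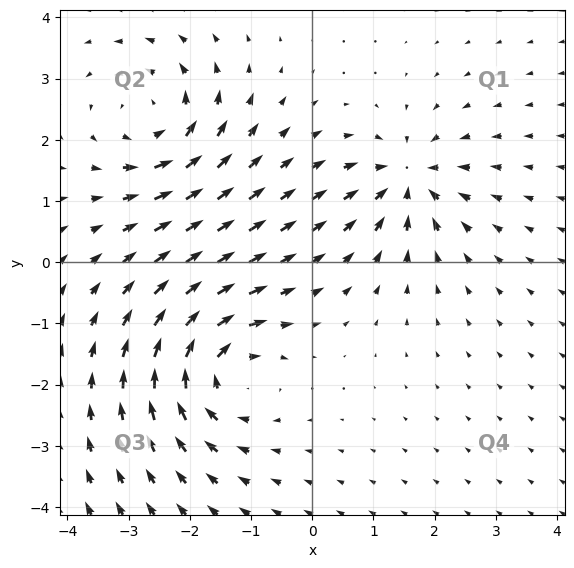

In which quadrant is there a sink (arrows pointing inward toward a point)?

Q1

The sink sits at approximately (1.6, 1.4), which lies in quadrant Q1. The divergence there is about -6, negative as expected for a sink.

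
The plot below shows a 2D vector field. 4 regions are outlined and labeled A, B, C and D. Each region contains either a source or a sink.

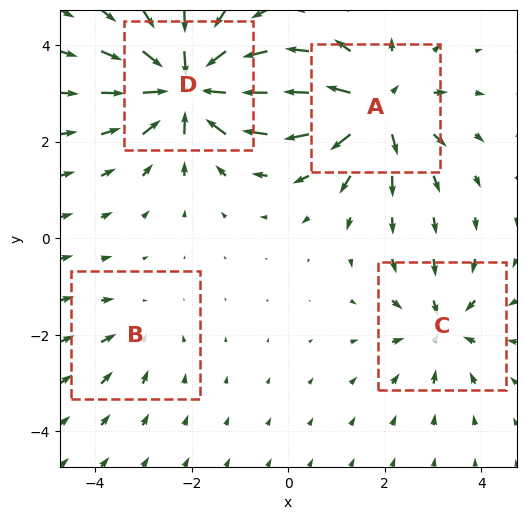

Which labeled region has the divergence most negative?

Divergence at each region's feature centre — A: about +6, B: about -2, C: about -4, D: about -8. Region D is most negative.

D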